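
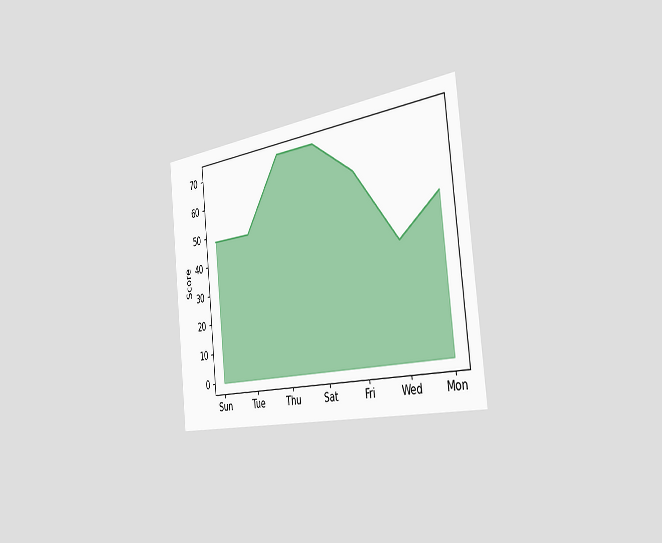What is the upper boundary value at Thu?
The chart is tilted about 6° counter-clockwise and viewed slightly from the right. At Thu the upper boundary is at 72.

72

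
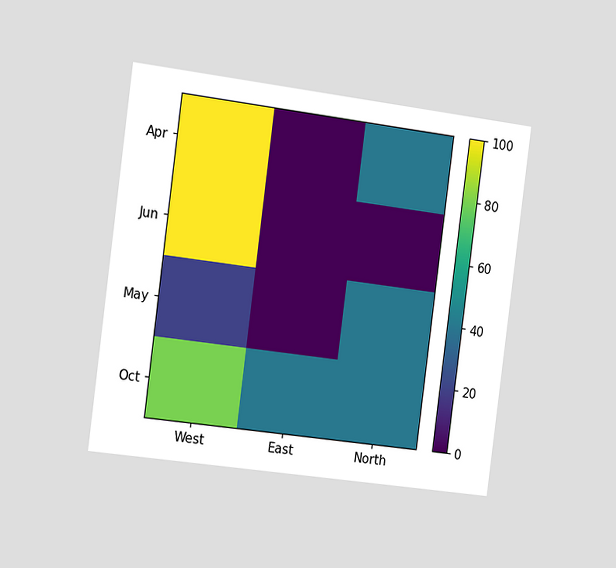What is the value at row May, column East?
The chart is tilted about 7° clockwise and viewed slightly from the left. Matching cell (May, East) against the colorbar gives 0.

0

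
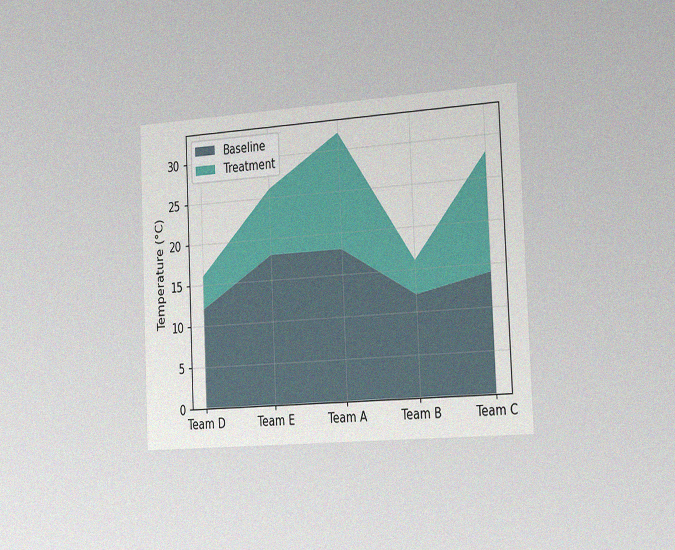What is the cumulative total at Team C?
28°C

The chart is tilted about 3° counter-clockwise and viewed slightly from the right, with some photo noise. The stacked total at Team C reaches 28°C.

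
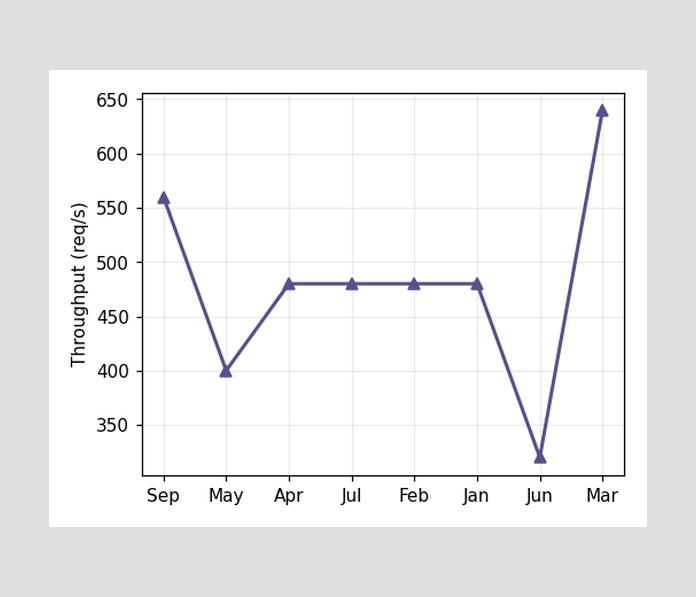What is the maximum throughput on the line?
The highest point is at Mar, and reading across to the y-axis gives 640req/s.

640req/s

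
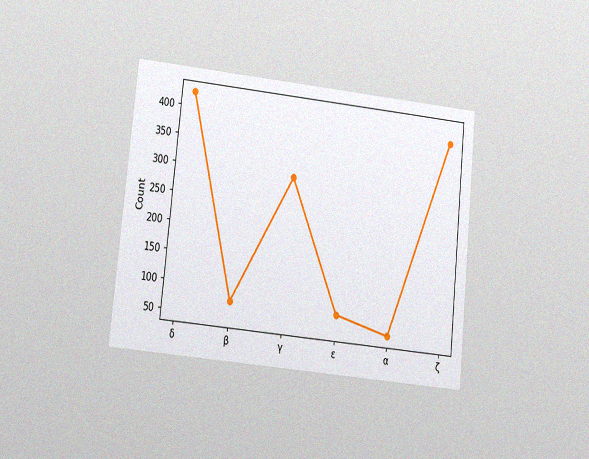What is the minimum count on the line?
The chart is tilted about 6° clockwise and viewed at a slight angle, with some photo noise. The lowest point is at α, and reading across to the y-axis gives 50.

50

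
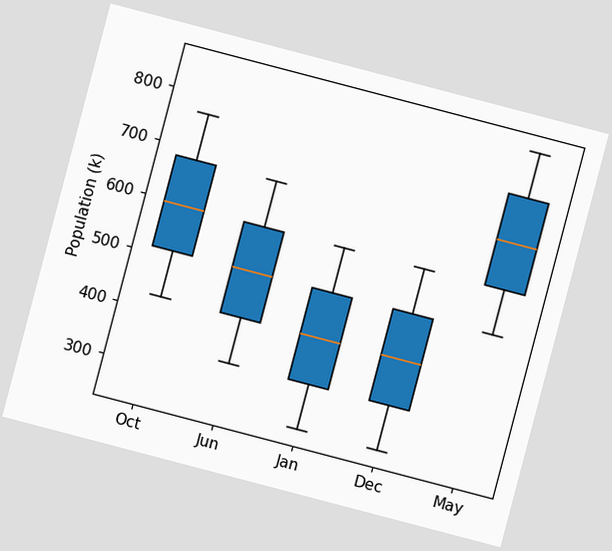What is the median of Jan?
425k

The chart is tilted about 15° clockwise. The median line in the Jan box sits at 425k.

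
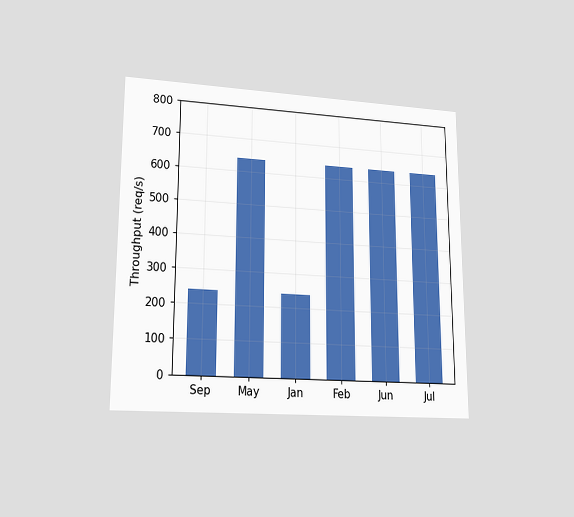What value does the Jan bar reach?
The chart is viewed at a slight angle. Reading along the chart's y-axis, the Jan bar reaches 240req/s.

240req/s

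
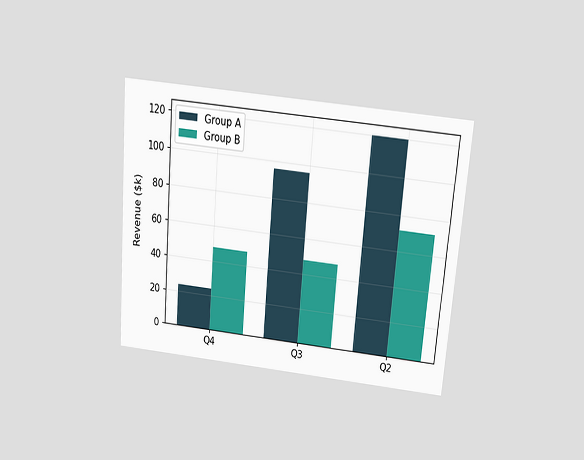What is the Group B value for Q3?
The chart is tilted about 5° clockwise and viewed slightly from above. The Group B bar at Q3 reaches $48k on the y-axis.

$48k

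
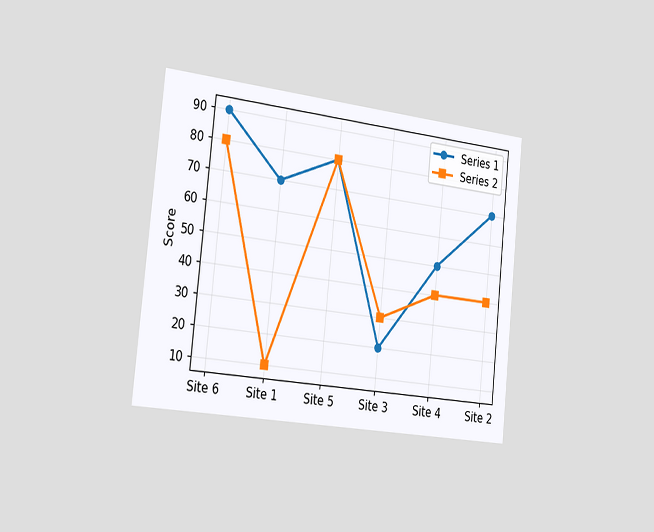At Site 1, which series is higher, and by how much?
The chart is tilted about 6° clockwise and viewed slightly from the left. At Site 1, Series 1 sits above the other line by 60.

Series 1, by 60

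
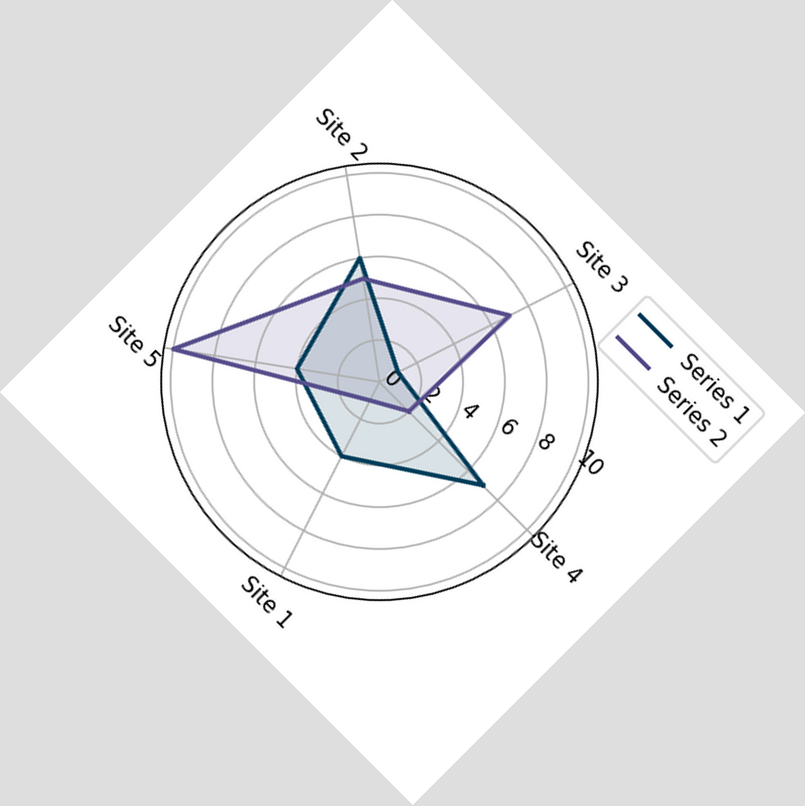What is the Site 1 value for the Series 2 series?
1

The chart is tilted about 45° clockwise. On the Site 1 axis, Series 2 reaches 1.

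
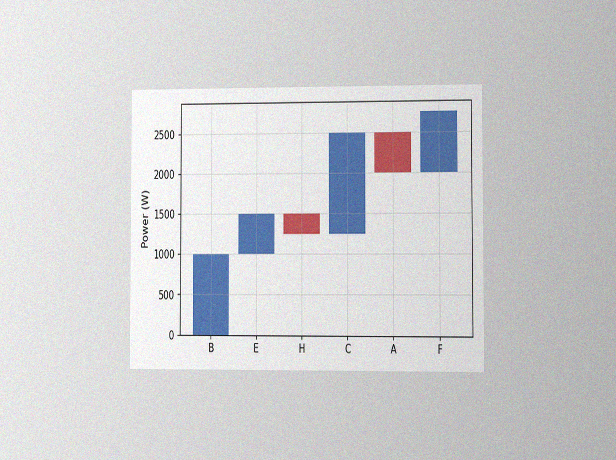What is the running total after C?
2500W

The chart is viewed slightly from the right, with some photo noise. After C the running total reaches 2500W.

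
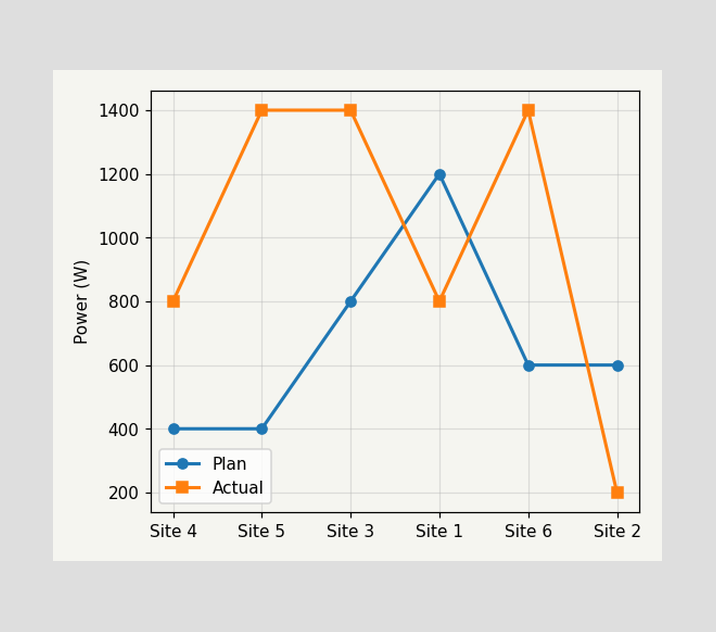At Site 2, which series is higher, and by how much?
At Site 2, Plan sits above the other line by 400W.

Plan, by 400W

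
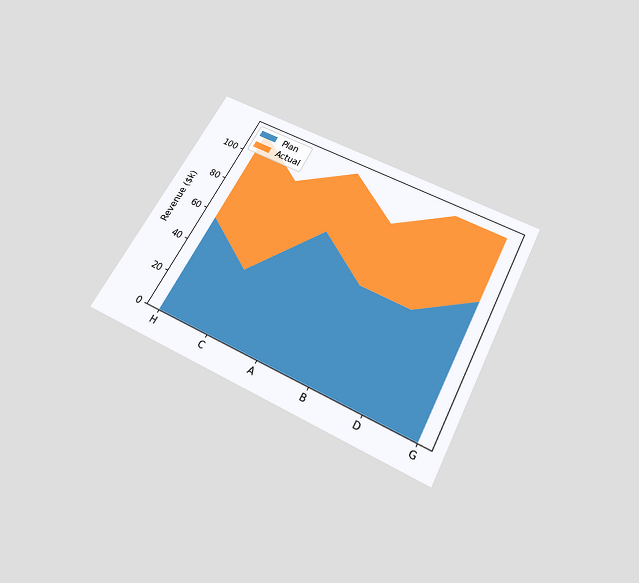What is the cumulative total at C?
The chart is tilted about 28° clockwise and viewed slightly from below. The stacked total at C reaches $95k.

$95k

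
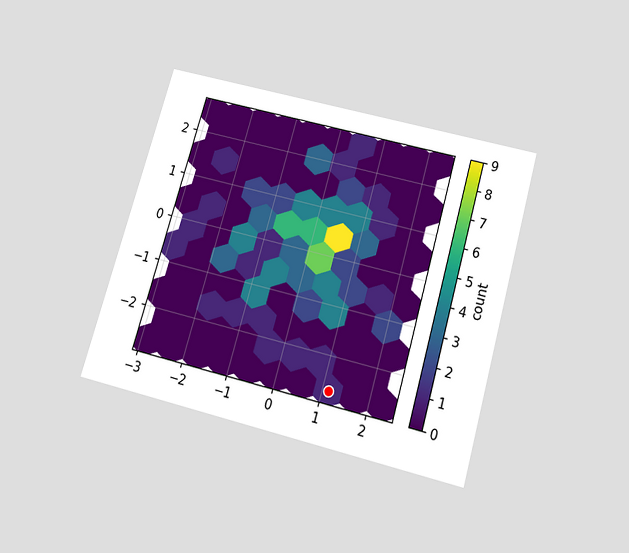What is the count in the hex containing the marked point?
1

The chart is tilted about 16° clockwise and viewed slightly from below. The marked hex reads 1 on the colorbar.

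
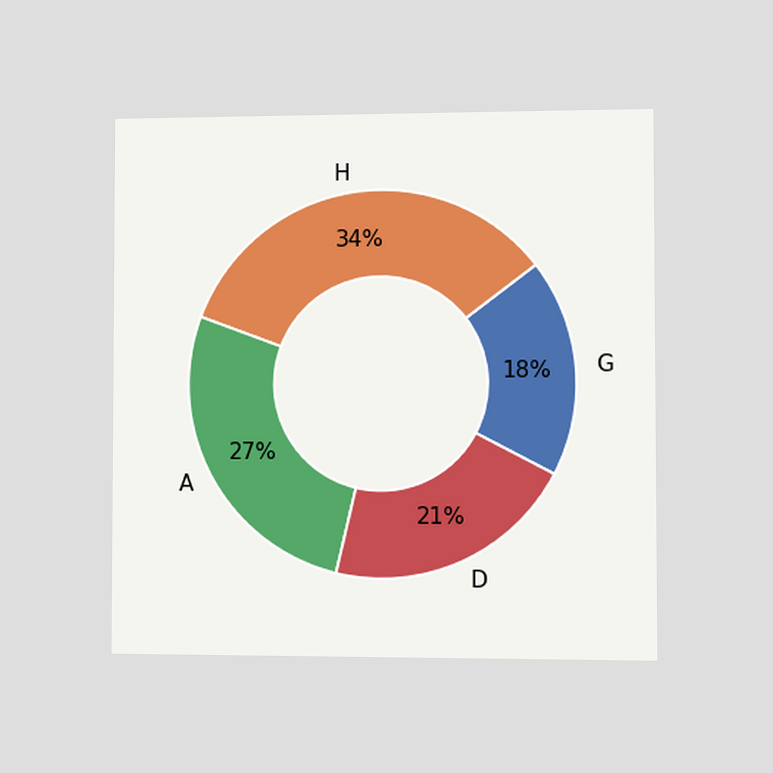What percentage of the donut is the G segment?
The chart is viewed at a slight angle. The G segment takes up 18% of the ring.

18%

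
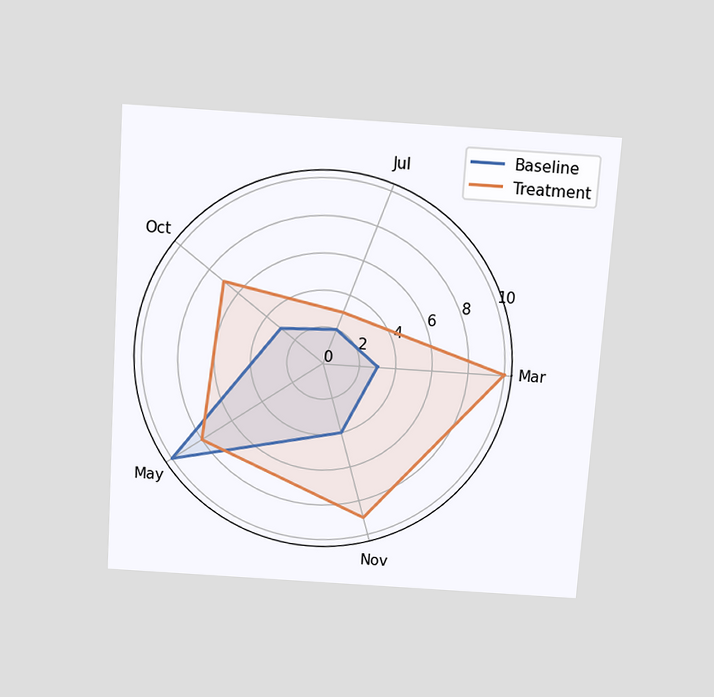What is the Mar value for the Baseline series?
3

The chart is tilted about 4° clockwise and viewed slightly from above. On the Mar axis, Baseline reaches 3.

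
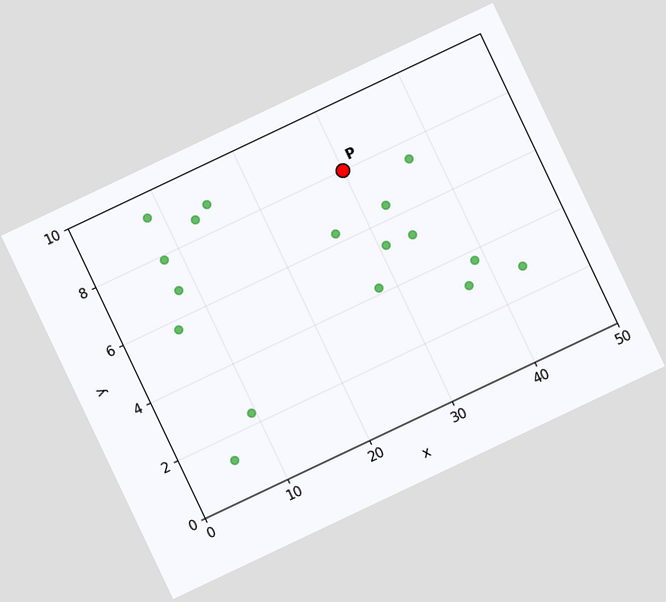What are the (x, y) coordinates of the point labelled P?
(30, 8)

The chart is tilted about 25° counter-clockwise. Following the gridlines from P to each axis, P sits at (30, 8).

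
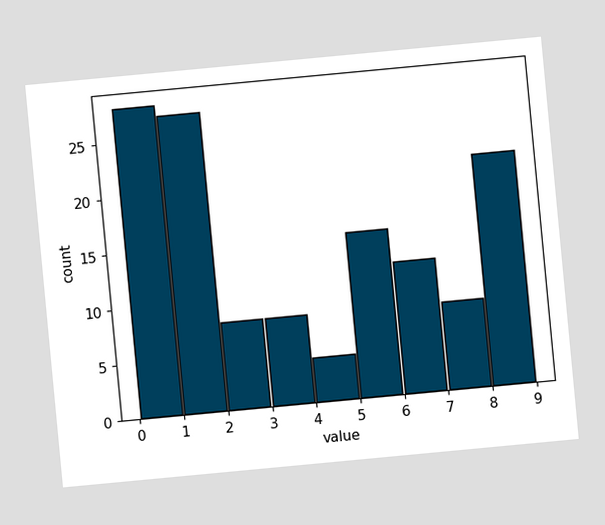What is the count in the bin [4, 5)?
4

The chart is tilted about 5° counter-clockwise. The [4, 5) bin has height 4.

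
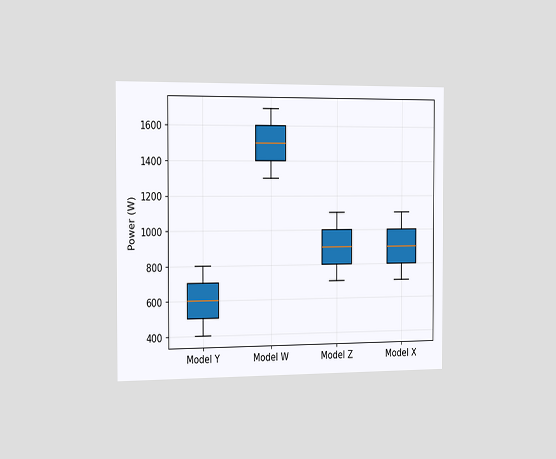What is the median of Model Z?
900W

The chart is viewed slightly from the left. The median line in the Model Z box sits at 900W.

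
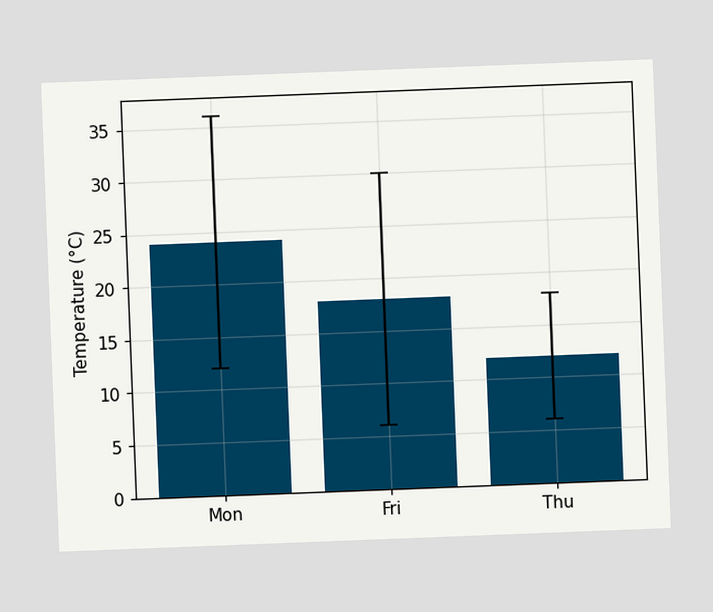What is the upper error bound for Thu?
The chart is tilted about 2° counter-clockwise. The Thu bar's upper whisker reaches 18°C.

18°C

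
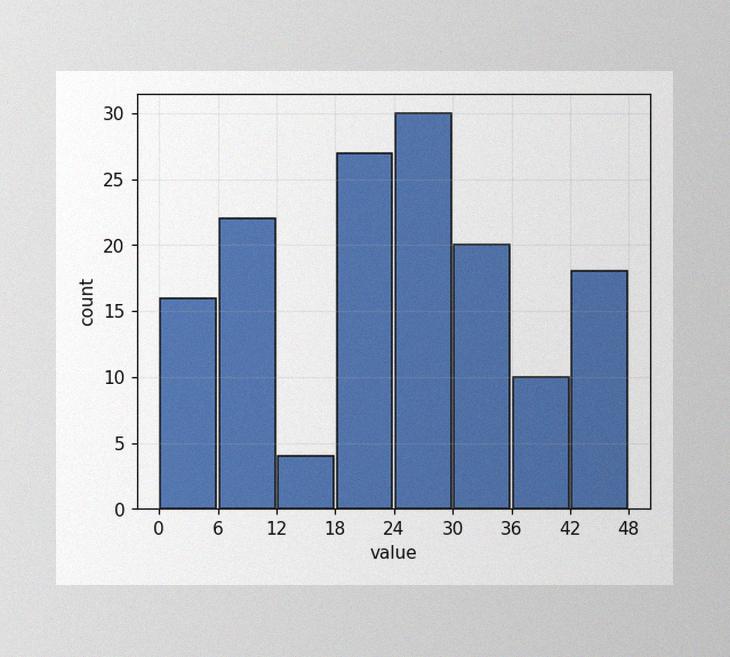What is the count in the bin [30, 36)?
20

The image has some photo noise and uneven lighting. The [30, 36) bin has height 20.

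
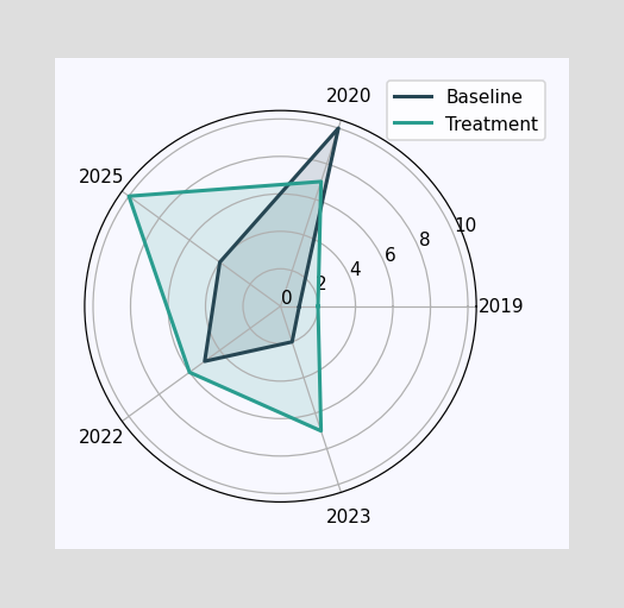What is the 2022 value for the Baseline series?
On the 2022 axis, Baseline reaches 5.

5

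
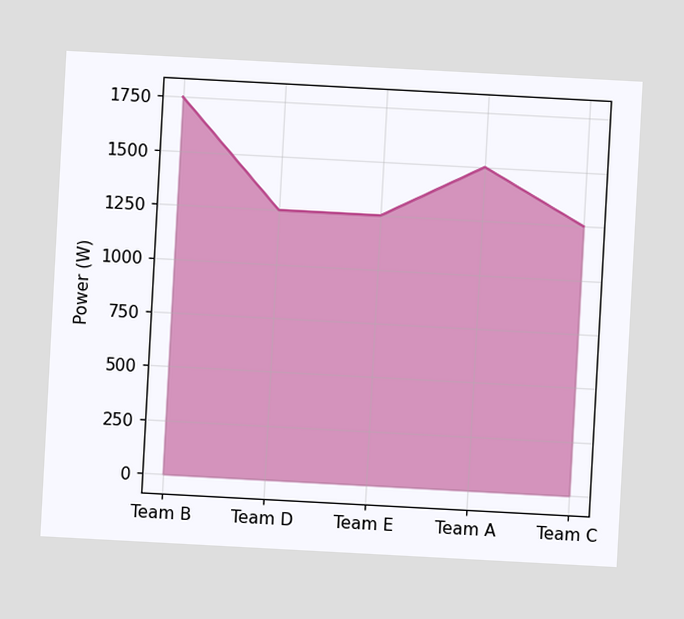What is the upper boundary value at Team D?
1250W

The chart is tilted about 3° clockwise. At Team D the upper boundary is at 1250W.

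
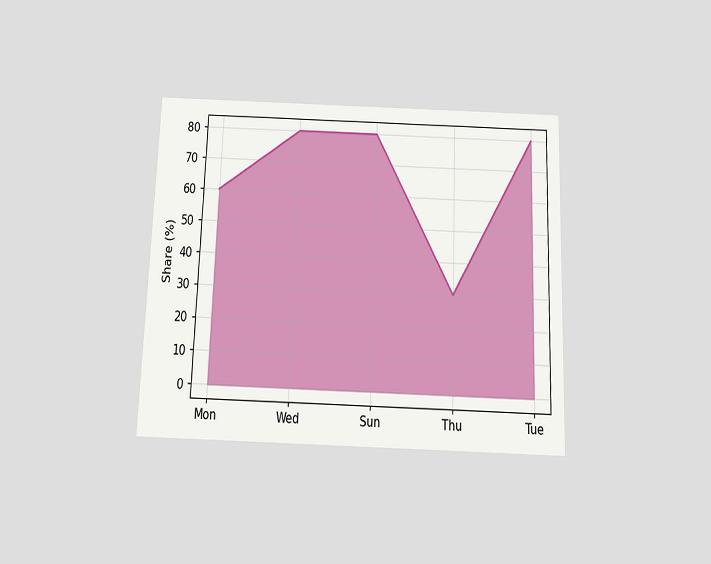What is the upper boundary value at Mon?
The chart is tilted about 2° clockwise and viewed slightly from below. At Mon the upper boundary is at 60%.

60%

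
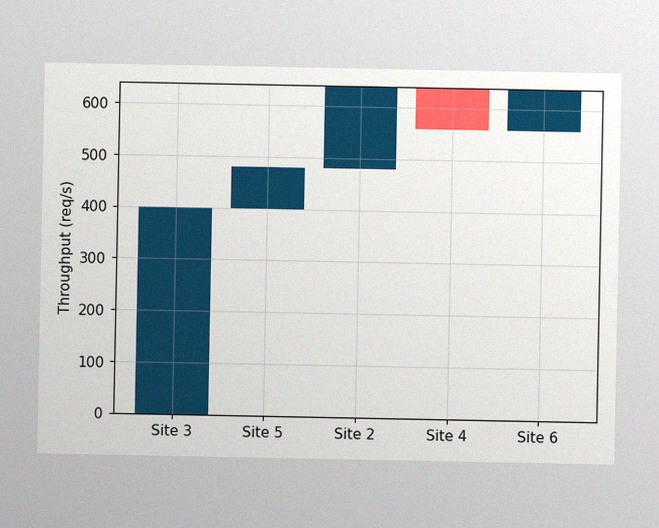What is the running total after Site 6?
The image has some photo noise and uneven lighting. After Site 6 the running total reaches 640req/s.

640req/s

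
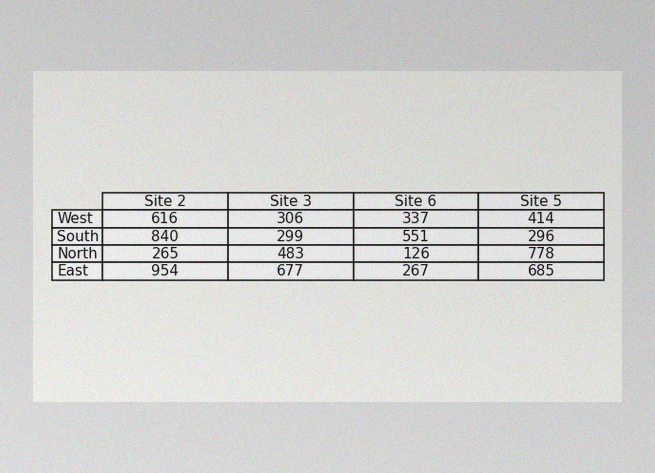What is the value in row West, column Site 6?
337

The image has some photo noise and uneven lighting. The (West, Site 6) cell reads 337.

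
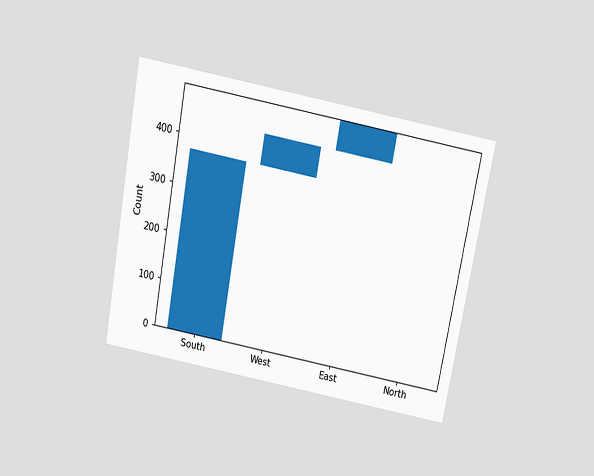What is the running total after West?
434

The chart is tilted about 10° clockwise and viewed slightly from above. After West the running total reaches 434.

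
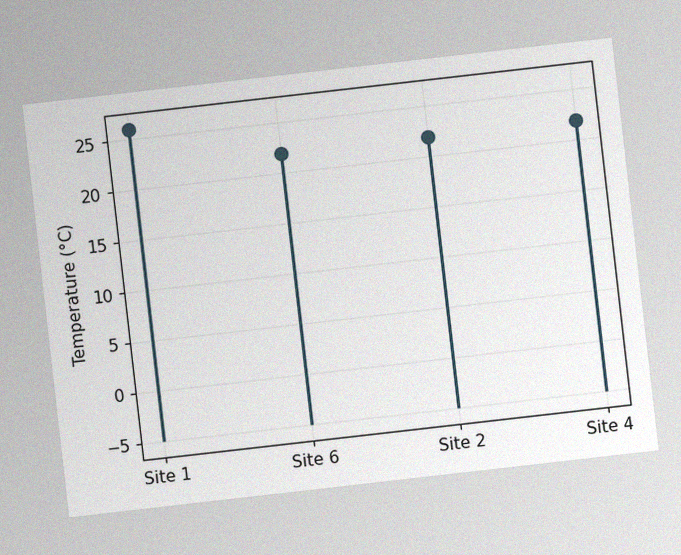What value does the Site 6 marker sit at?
22°C

The chart is tilted about 6° counter-clockwise, with some photo noise. The Site 6 marker sits at 22°C.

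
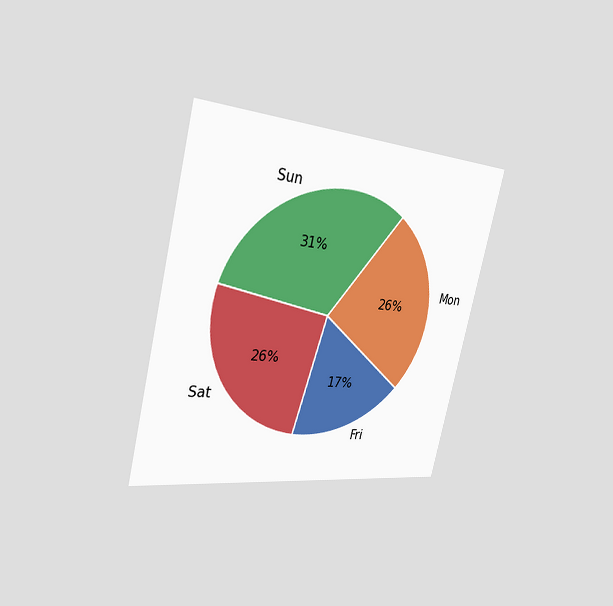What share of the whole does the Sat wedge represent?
26%

The chart is tilted about 14° clockwise and viewed slightly from the left. The Sat slice takes up 26% of the pie.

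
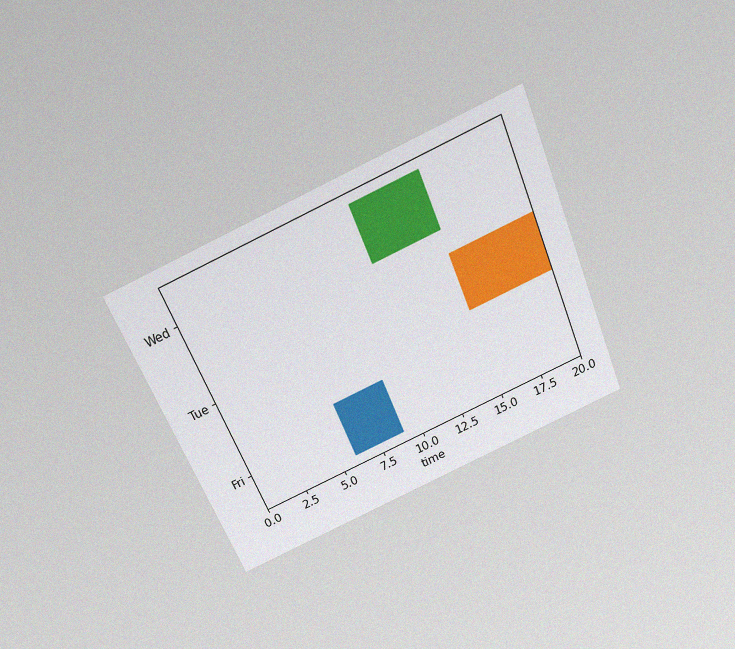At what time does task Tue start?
15

The chart is tilted about 23° counter-clockwise and viewed slightly from above, with some photo noise. The Tue bar begins at t=15.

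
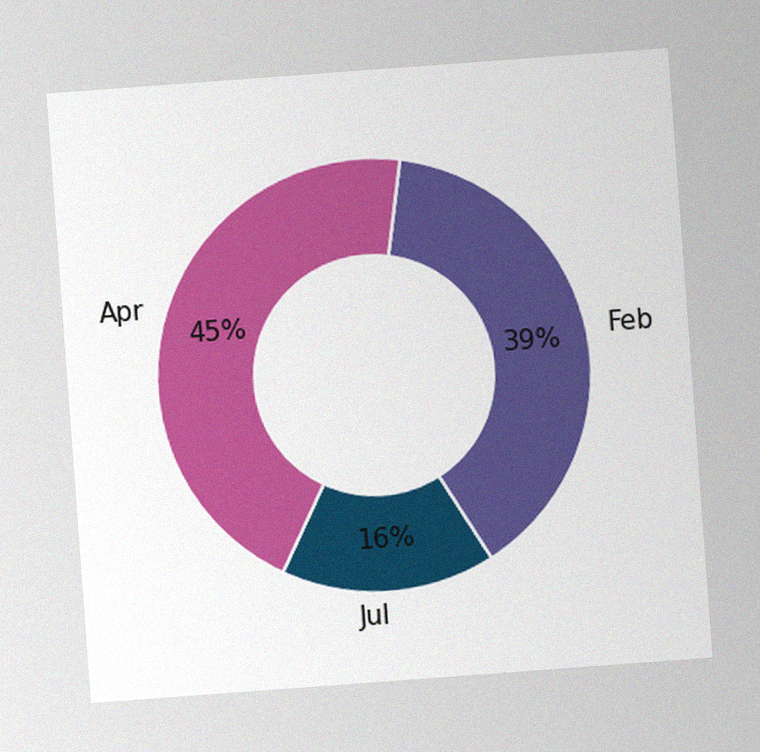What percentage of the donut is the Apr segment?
The chart is tilted about 4° counter-clockwise, with some photo noise. The Apr segment takes up 45% of the ring.

45%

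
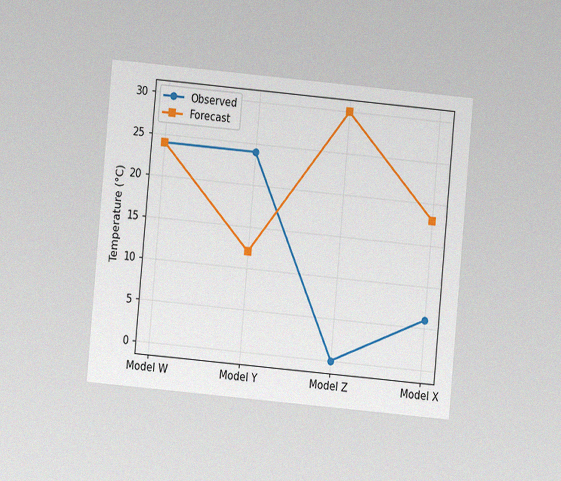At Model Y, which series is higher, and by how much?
The chart is tilted about 5° clockwise and viewed at a slight angle, with some photo noise. At Model Y, Observed sits above the other line by 12°C.

Observed, by 12°C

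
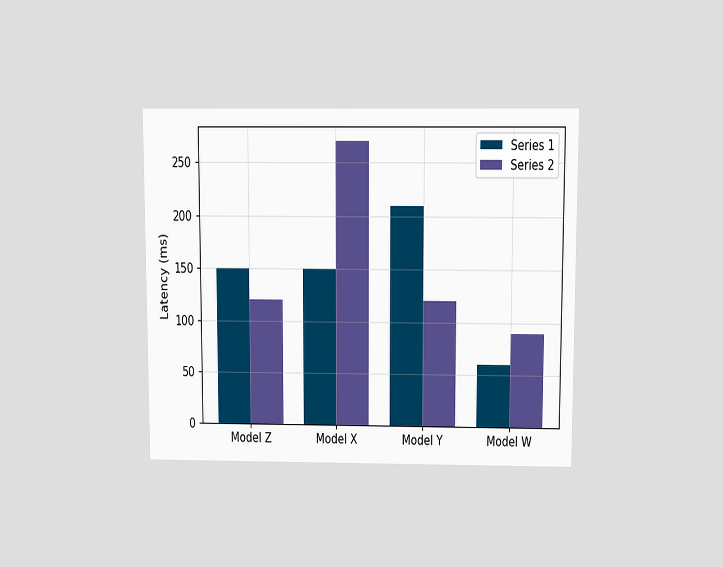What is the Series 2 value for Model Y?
The chart is viewed slightly from above. The Series 2 bar at Model Y reaches 120ms on the y-axis.

120ms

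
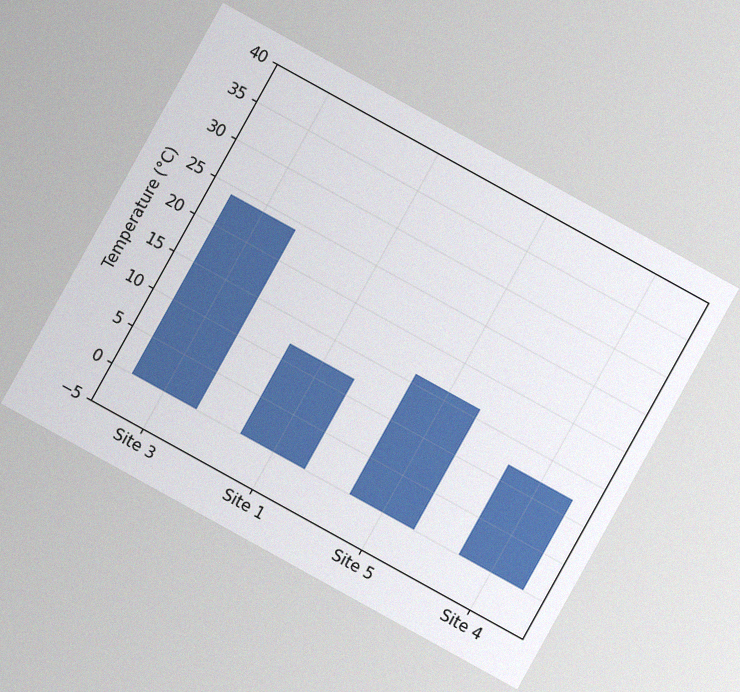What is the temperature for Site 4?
The chart is tilted about 29° clockwise, with some photo noise. Reading along the chart's y-axis, the Site 4 bar reaches 12°C.

12°C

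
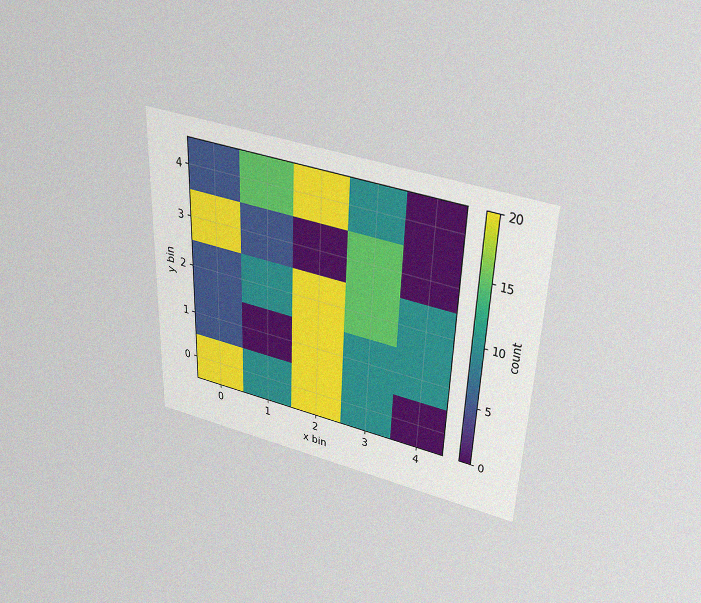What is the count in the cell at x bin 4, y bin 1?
10

The chart is tilted about 2° clockwise and viewed slightly from above, with some photo noise. Matching the cell (4, 1) against the colorbar gives 10.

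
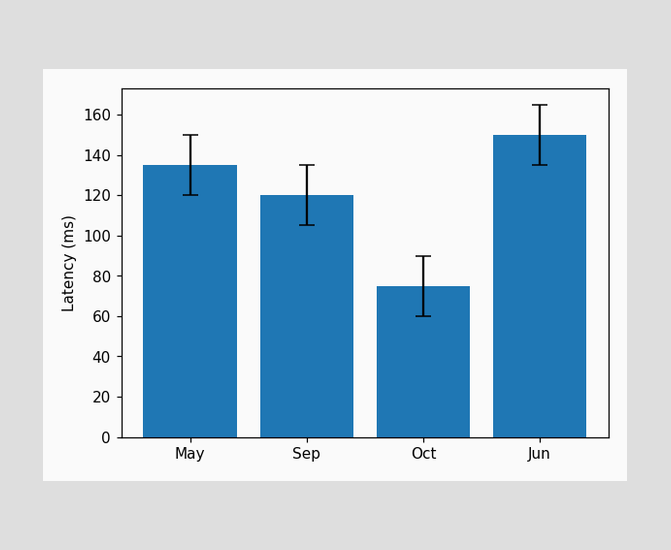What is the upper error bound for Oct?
The Oct bar's upper whisker reaches 90ms.

90ms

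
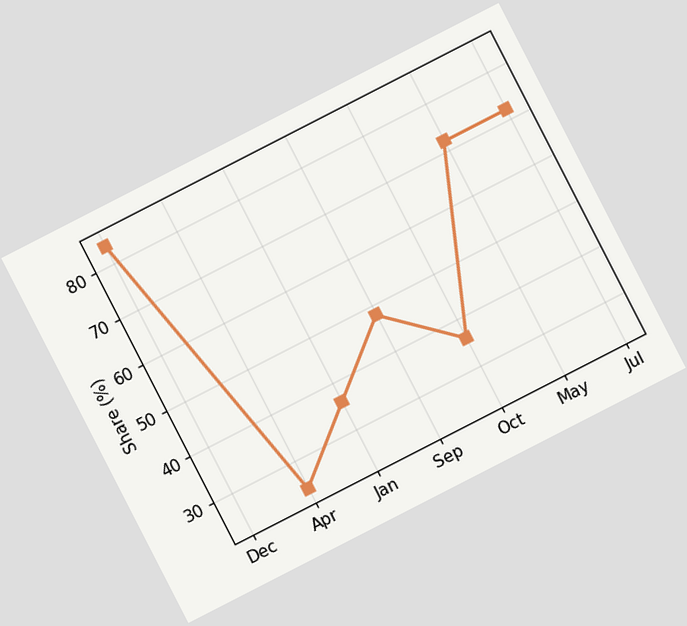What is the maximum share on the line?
The chart is tilted about 27° counter-clockwise. The highest point is at Dec, and reading across to the y-axis gives 84%.

84%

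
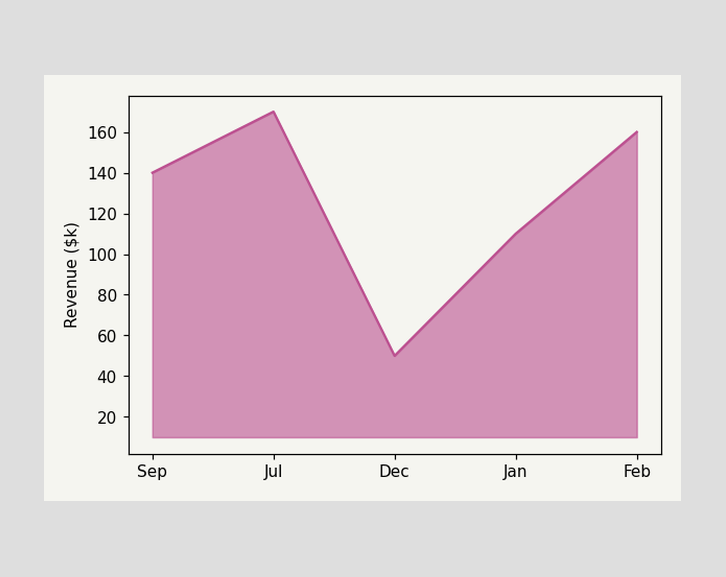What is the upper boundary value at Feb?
At Feb the upper boundary is at $160k.

$160k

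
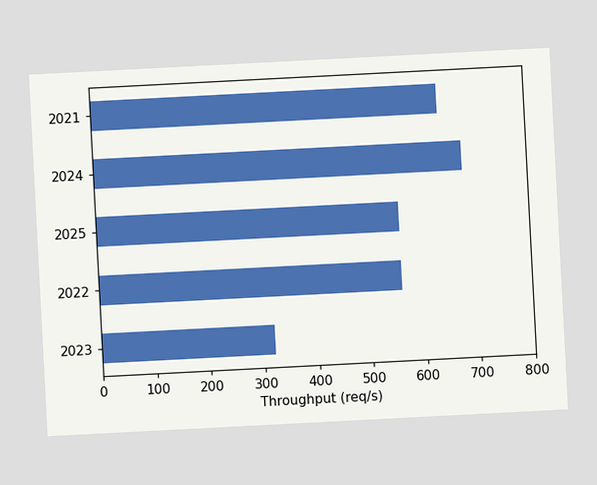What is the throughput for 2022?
The chart is tilted about 3° counter-clockwise. Reading along the chart's x-axis, the 2022 bar reaches 560req/s.

560req/s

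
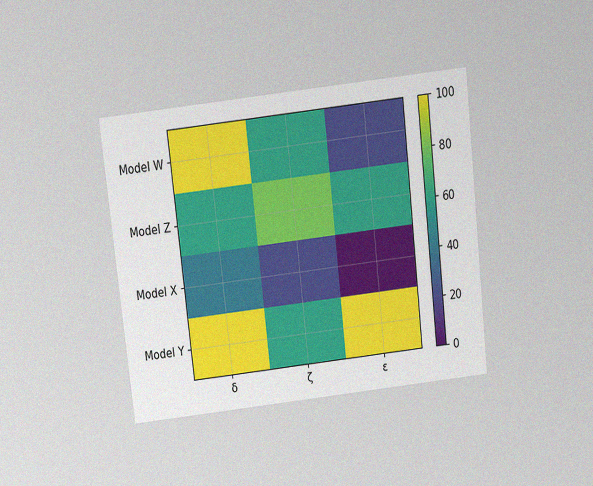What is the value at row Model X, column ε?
The chart is tilted about 6° counter-clockwise and viewed slightly from above, with some photo noise. Matching cell (Model X, ε) against the colorbar gives 0.

0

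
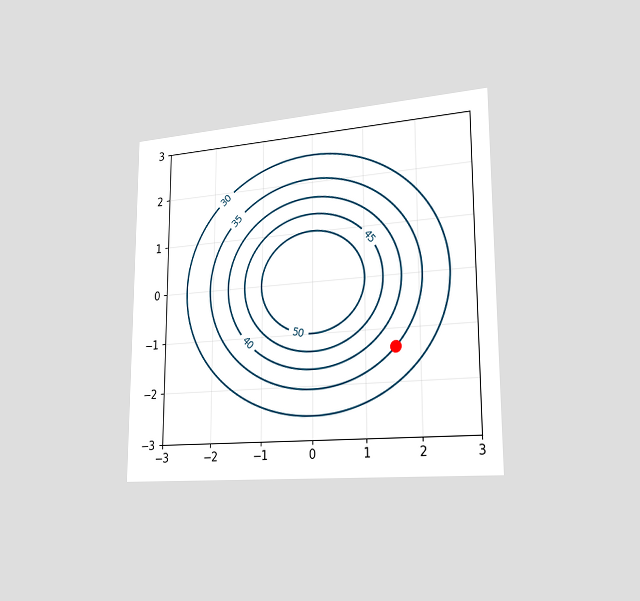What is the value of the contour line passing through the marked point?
The chart is viewed slightly from the right. The marked point sits on the contour labelled 35.

35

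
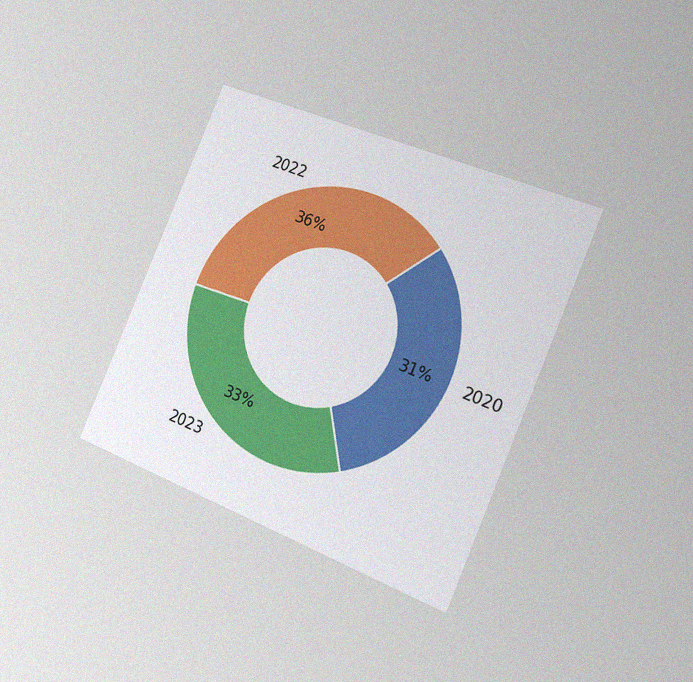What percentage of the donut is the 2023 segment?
33%

The chart is tilted about 23° clockwise and viewed slightly from the right, with some photo noise. The 2023 segment takes up 33% of the ring.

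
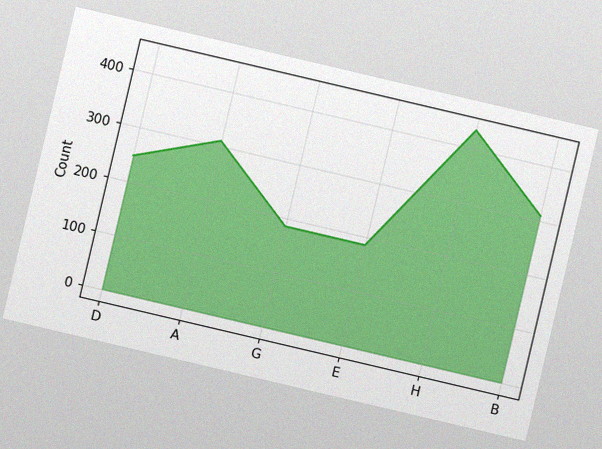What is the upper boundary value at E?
The chart is tilted about 13° clockwise, with some photo noise. At E the upper boundary is at 186.

186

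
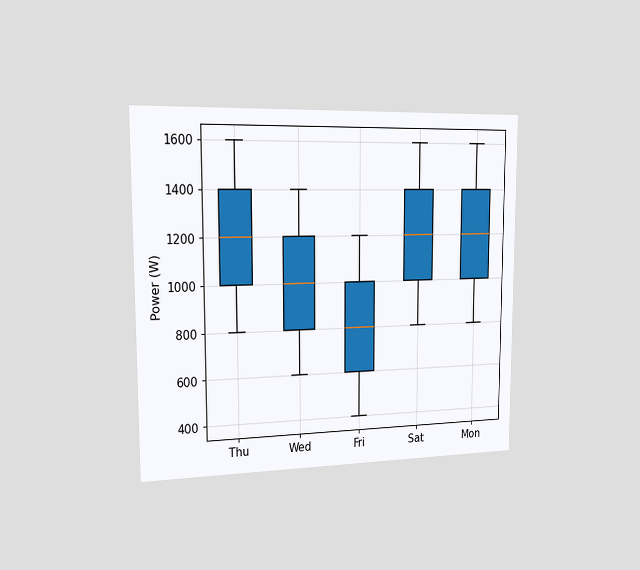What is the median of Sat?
1200W

The chart is viewed slightly from the left. The median line in the Sat box sits at 1200W.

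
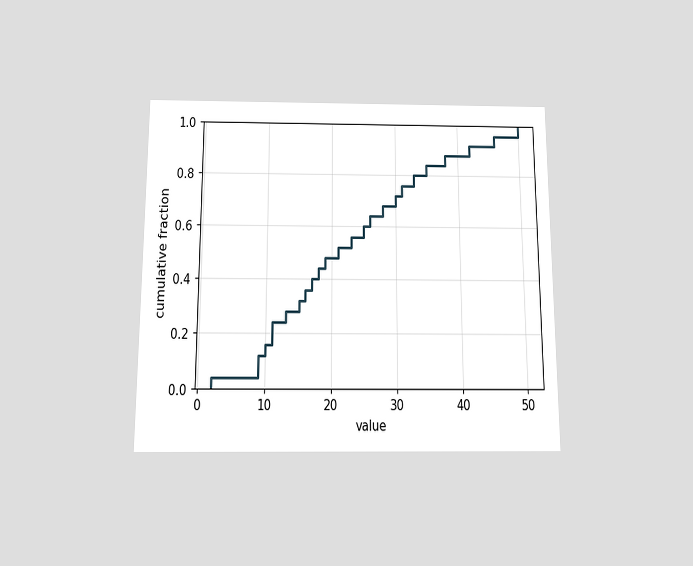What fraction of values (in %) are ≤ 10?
The chart is viewed slightly from below. At x=10 the ECDF step is at 16%.

16%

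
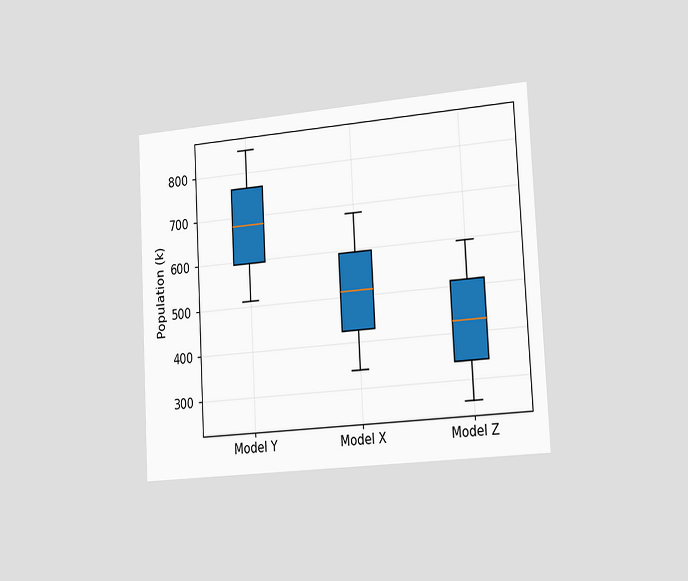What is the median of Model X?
The chart is tilted about 3° counter-clockwise and viewed slightly from the right. The median line in the Model X box sits at 510k.

510k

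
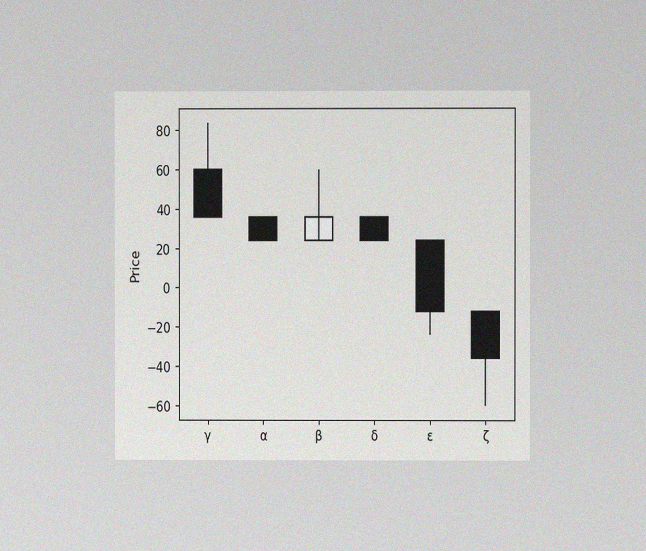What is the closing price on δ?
24

The chart is viewed at a slight angle, with some photo noise. The δ candle closes at 24.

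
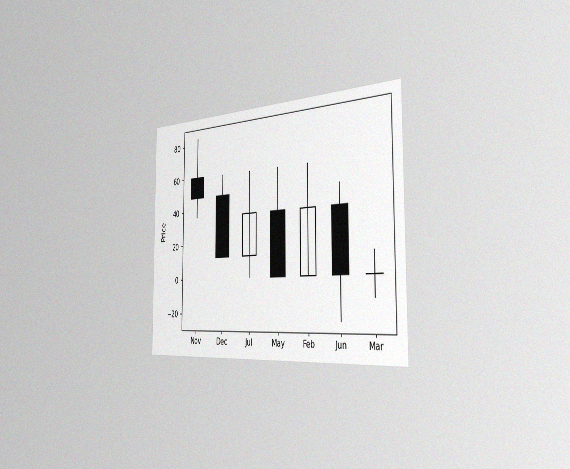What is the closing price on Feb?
36

The chart is viewed slightly from the right, with some photo noise. The Feb candle closes at 36.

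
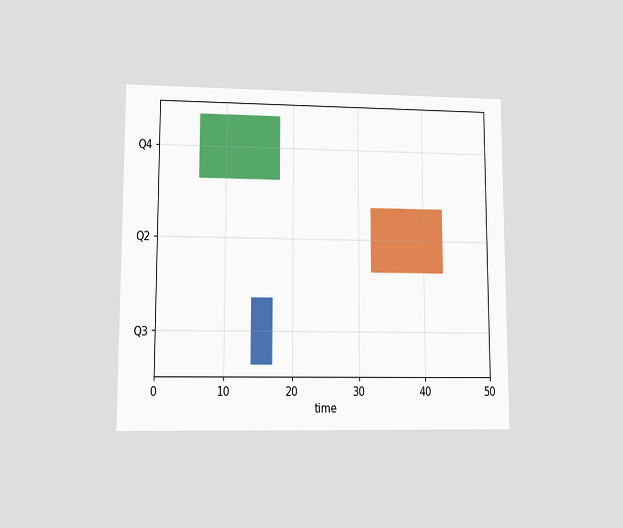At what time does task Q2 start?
The chart is viewed at a slight angle. The Q2 bar begins at t=32.

32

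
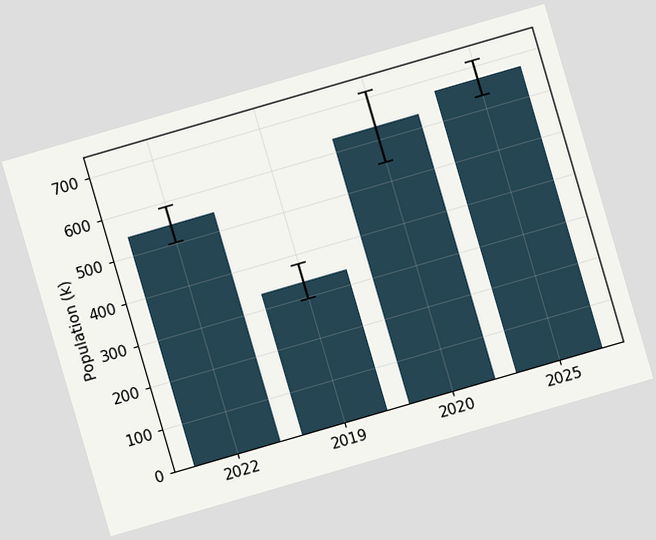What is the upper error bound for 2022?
The chart is tilted about 16° counter-clockwise. The 2022 bar's upper whisker reaches 588k.

588k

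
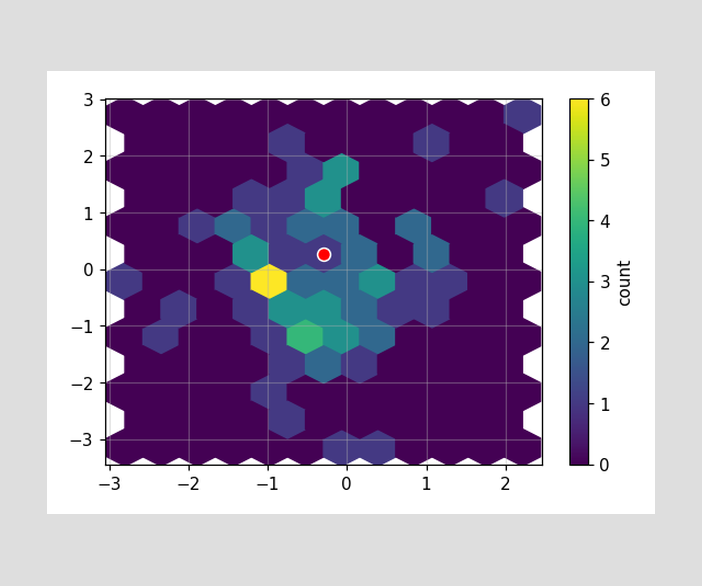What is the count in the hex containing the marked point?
The marked hex reads 1 on the colorbar.

1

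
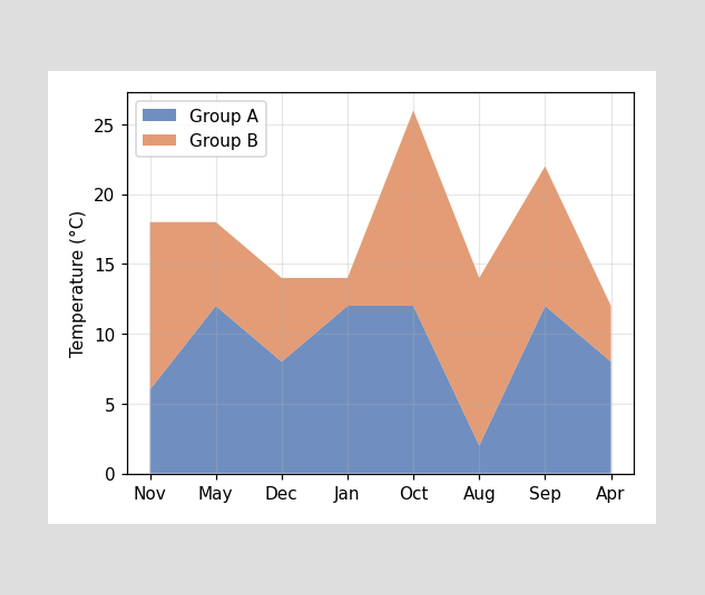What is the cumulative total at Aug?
14°C

The stacked total at Aug reaches 14°C.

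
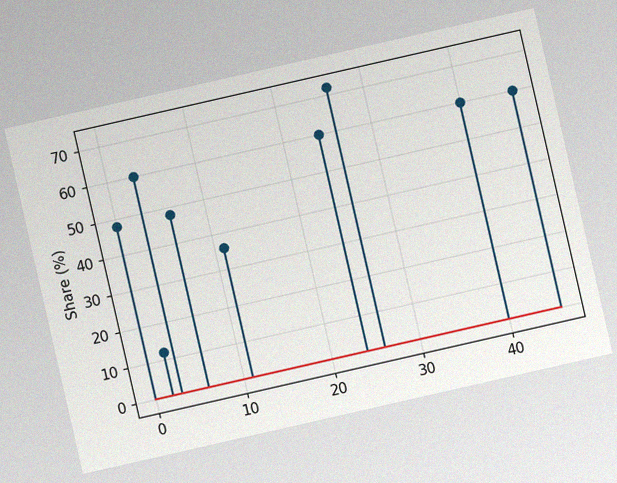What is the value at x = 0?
48%

The chart is tilted about 13° counter-clockwise, with some photo noise. The stem at x=0 reaches 48%.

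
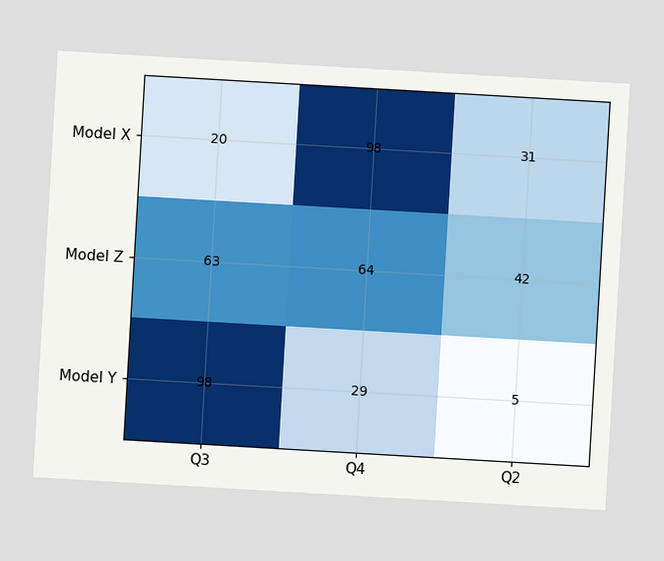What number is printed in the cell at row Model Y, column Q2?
5

The chart is tilted about 3° clockwise. The (Model Y, Q2) cell reads 5.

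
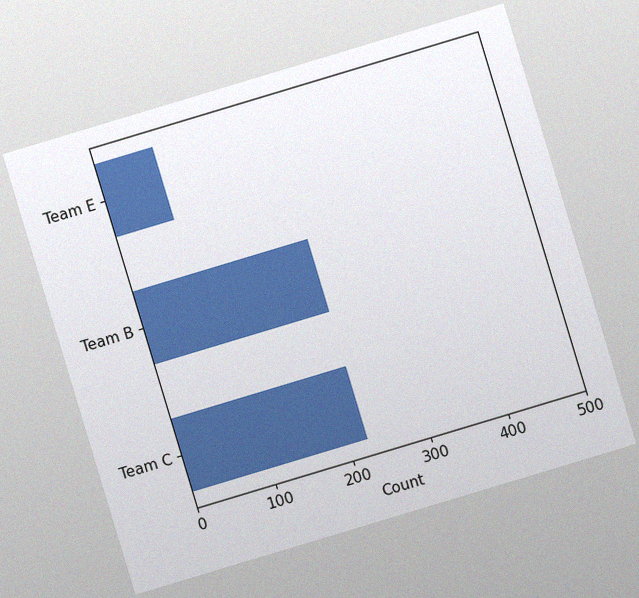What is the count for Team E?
The chart is tilted about 17° counter-clockwise, with some photo noise. Reading along the chart's x-axis, the Team E bar reaches 75.

75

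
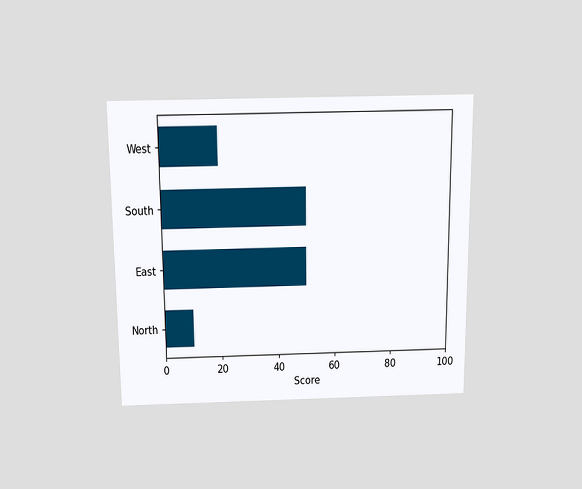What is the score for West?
The chart is viewed slightly from above. Reading along the chart's x-axis, the West bar reaches 20.

20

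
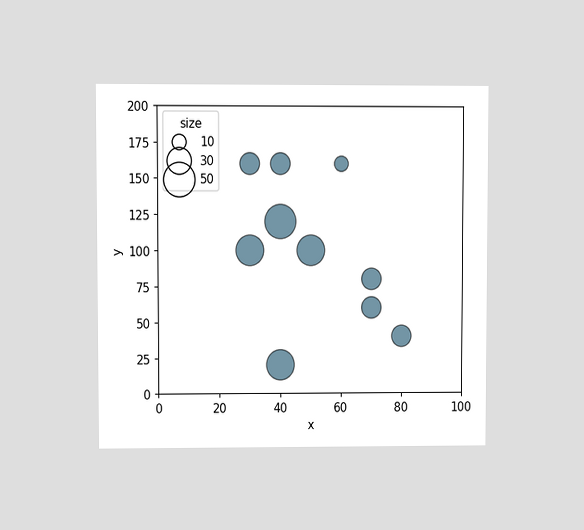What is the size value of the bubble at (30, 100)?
40

The chart is viewed at a slight angle. Matching the bubble at (30, 100) against the size legend gives 40.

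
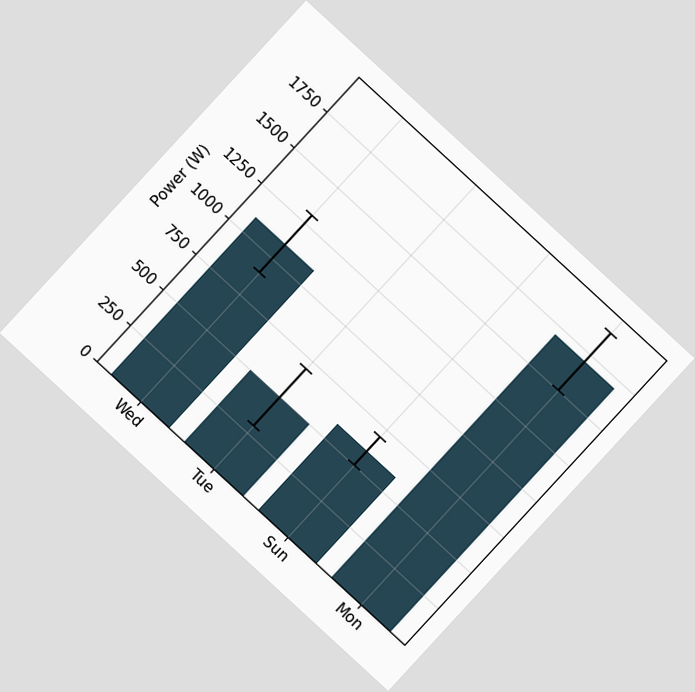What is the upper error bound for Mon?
The chart is tilted about 43° clockwise. The Mon bar's upper whisker reaches 1900W.

1900W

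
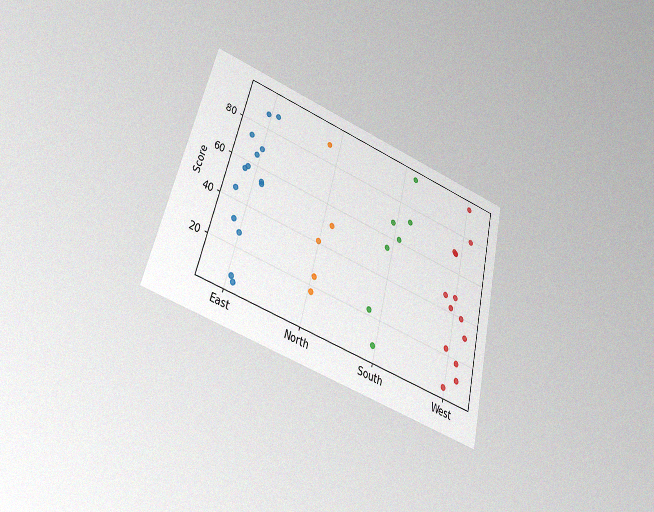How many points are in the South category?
7

The chart is tilted about 14° clockwise and viewed slightly from below, with some photo noise. Counting the markers in the South column gives 7.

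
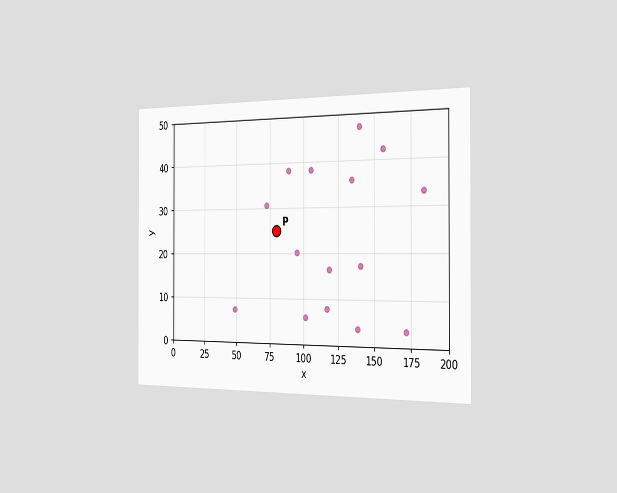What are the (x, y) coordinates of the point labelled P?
(80, 25)

The chart is viewed slightly from the right. Following the gridlines from P to each axis, P sits at (80, 25).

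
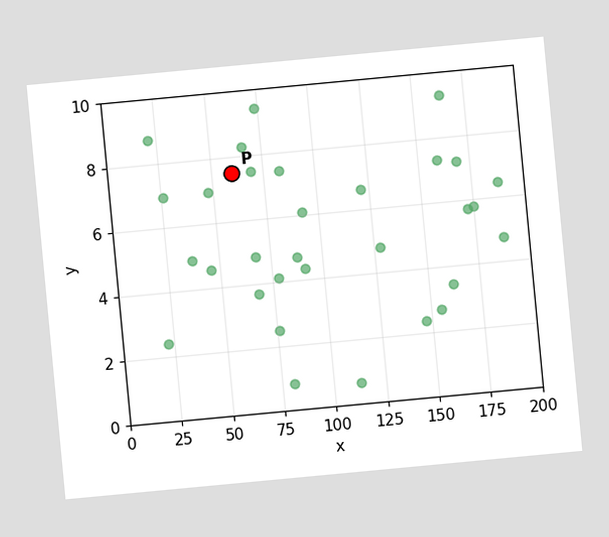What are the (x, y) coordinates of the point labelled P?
The chart is tilted about 5° counter-clockwise. Following the gridlines from P to each axis, P sits at (60, 7.5).

(60, 7.5)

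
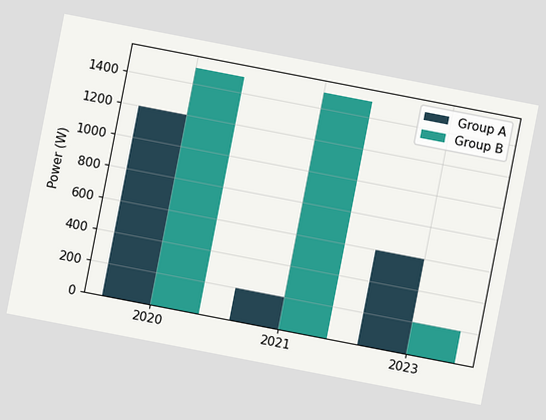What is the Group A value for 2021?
The chart is tilted about 11° clockwise. The Group A bar at 2021 reaches 200W on the y-axis.

200W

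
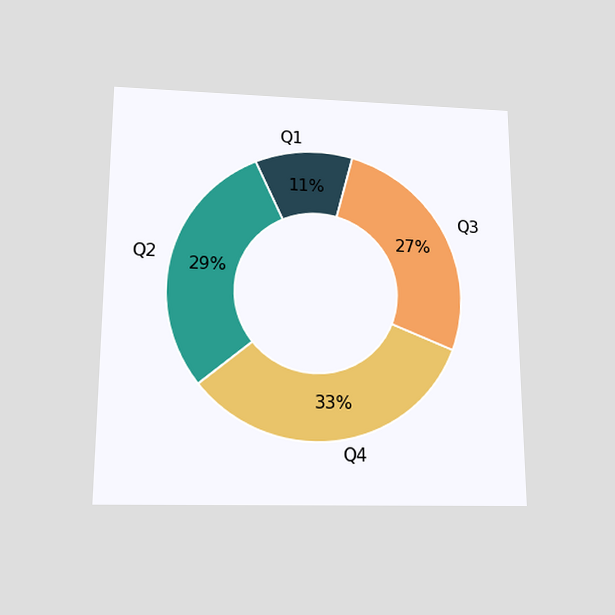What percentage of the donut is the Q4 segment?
The chart is viewed slightly from below. The Q4 segment takes up 33% of the ring.

33%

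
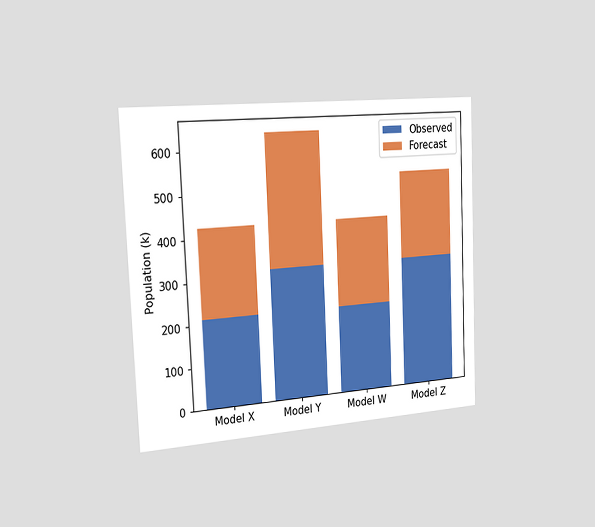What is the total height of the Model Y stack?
636k

The chart is tilted about 2° counter-clockwise and viewed slightly from the left. The Model Y stack's top reaches 636k on the y-axis.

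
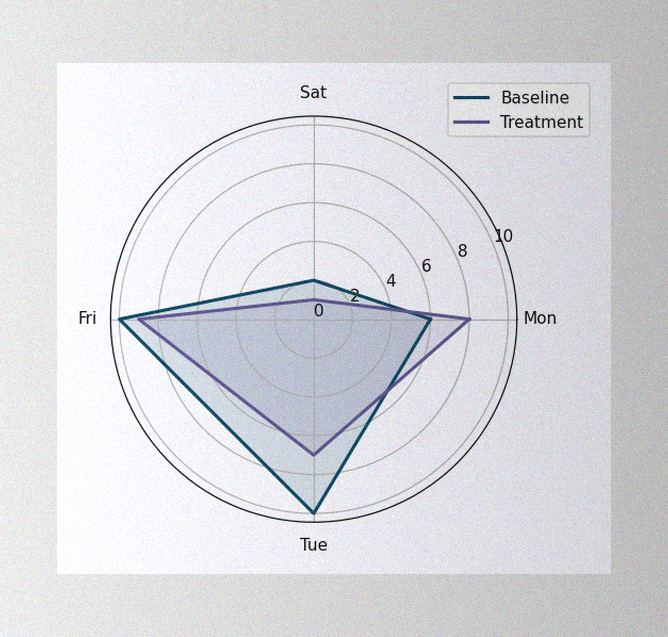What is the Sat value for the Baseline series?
2

The image has some photo noise and uneven lighting. On the Sat axis, Baseline reaches 2.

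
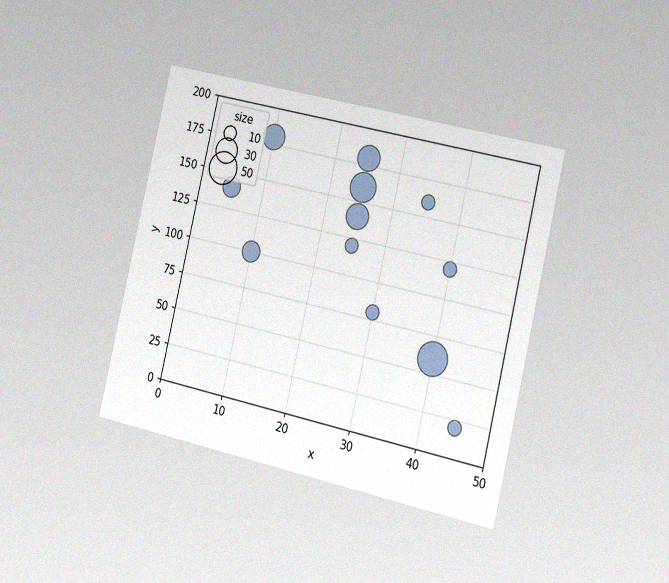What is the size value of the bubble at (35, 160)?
10

The chart is tilted about 13° clockwise and viewed slightly from the right, with some photo noise. Matching the bubble at (35, 160) against the size legend gives 10.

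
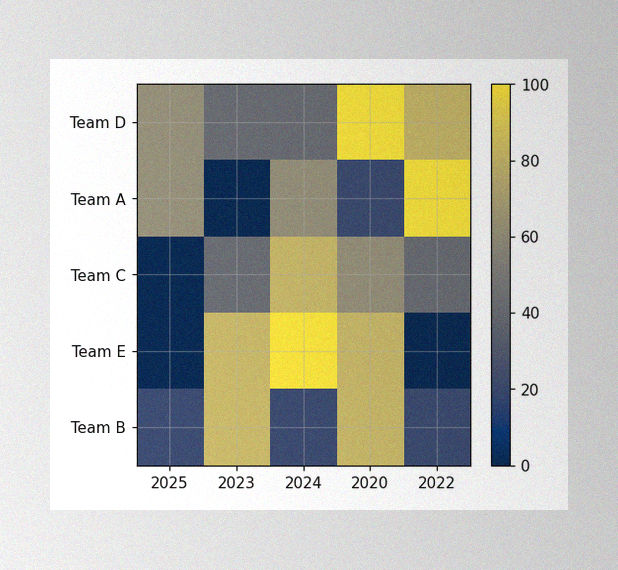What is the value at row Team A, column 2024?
The image has some photo noise and uneven lighting. Matching cell (Team A, 2024) against the colorbar gives 60.

60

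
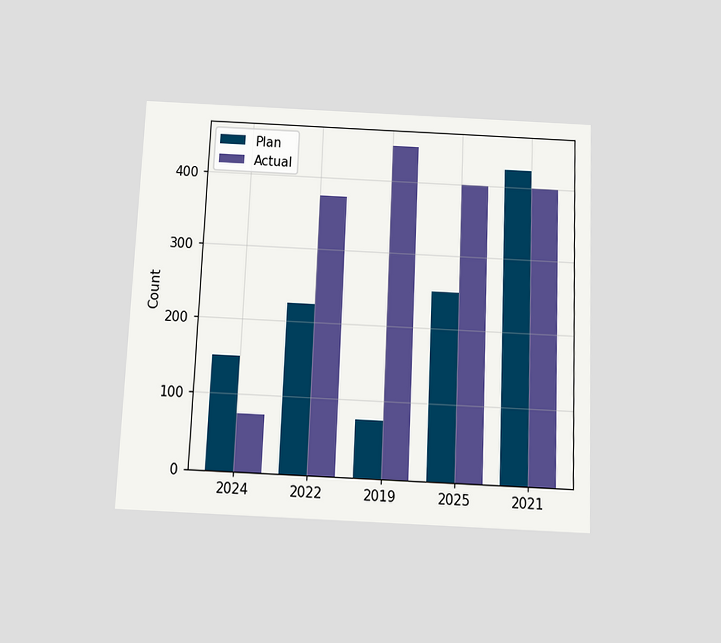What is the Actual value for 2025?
400

The chart is tilted about 2° clockwise and viewed slightly from below. The Actual bar at 2025 reaches 400 on the y-axis.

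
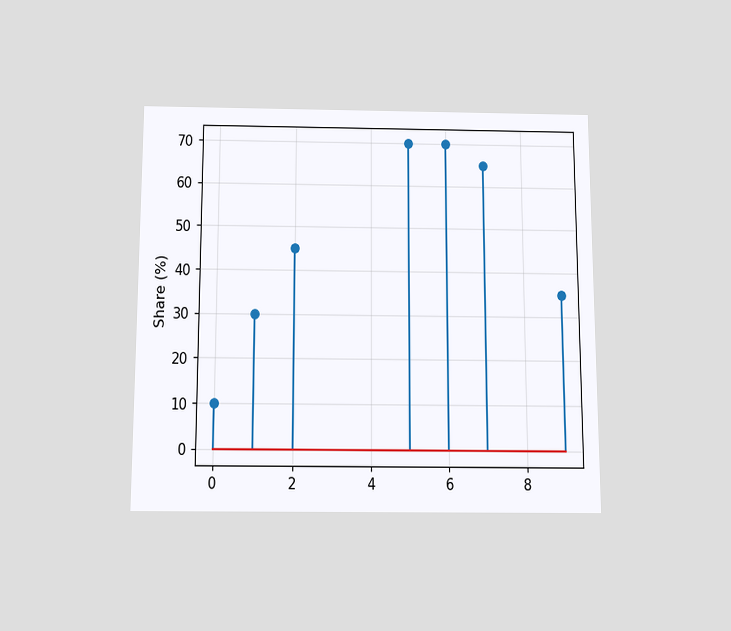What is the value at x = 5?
The chart is viewed slightly from below. The stem at x=5 reaches 70%.

70%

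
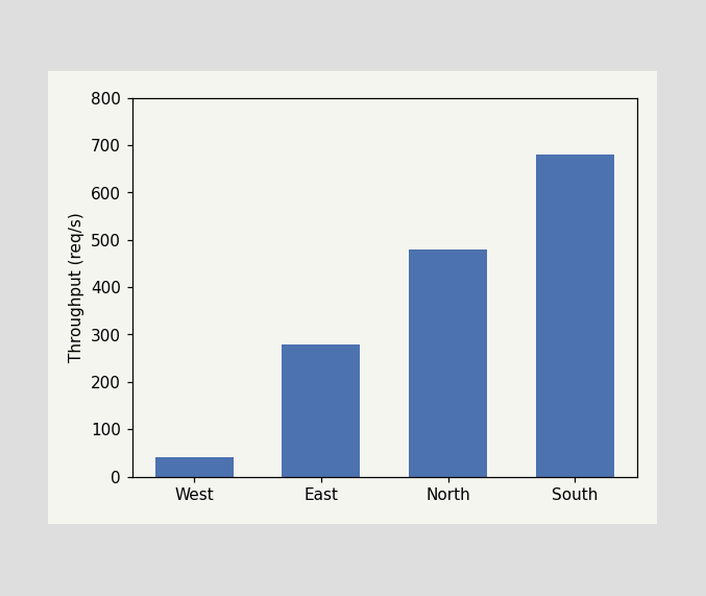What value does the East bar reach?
Reading along the chart's y-axis, the East bar reaches 280req/s.

280req/s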